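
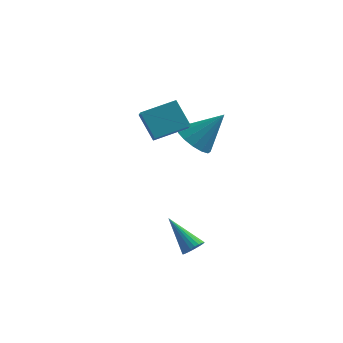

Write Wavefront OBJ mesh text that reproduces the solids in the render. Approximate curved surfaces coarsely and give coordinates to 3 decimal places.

v -0.938 2.186 1.109
v -0.123 1.68 0.592
v 0.418 2.754 2.691
v -0.115 2.208 0.395
v -0.327 2.731 0.389
v -0.703 3.108 0.576
v -1.142 3.237 0.906
v -1.526 3.086 1.29
v -1.753 2.693 1.626
v -1.762 2.164 1.823
v -1.549 1.641 1.828
v -1.173 1.264 1.641
v -0.734 1.135 1.311
v -0.35 1.287 0.927
v -3.149 0.476 3.491
v -2.905 -0.189 4.045
v -1.686 1.421 3.981
v -1.441 0.756 4.535
v -2.299 -0.216 2.285
v -2.054 -0.881 2.839
v -0.835 0.729 2.775
v -0.591 0.064 3.329
v 0.275 -3.191 -2.727
v 0.721 -3.018 -2.366
v -1.075 -2.369 -1.453
v 0.702 -2.832 -2.507
v 0.617 -2.7 -2.681
v 0.48 -2.644 -2.863
v 0.312 -2.67 -3.023
v 0.138 -2.776 -3.139
v -0.015 -2.945 -3.192
v -0.124 -3.152 -3.174
v -0.172 -3.364 -3.088
v -0.152 -3.55 -2.948
v -0.068 -3.682 -2.773
v 0.069 -3.738 -2.592
v 0.237 -3.711 -2.431
v 0.411 -3.606 -2.316
v 0.564 -3.437 -2.263
v 0.673 -3.23 -2.28
f 2 1 4
f 2 4 3
f 4 1 5
f 4 5 3
f 5 1 6
f 5 6 3
f 6 1 7
f 6 7 3
f 7 1 8
f 7 8 3
f 8 1 9
f 8 9 3
f 9 1 10
f 9 10 3
f 10 1 11
f 10 11 3
f 11 1 12
f 11 12 3
f 12 1 13
f 12 13 3
f 13 1 14
f 13 14 3
f 14 1 2
f 14 2 3
f 16 18 15
f 19 16 15
f 15 18 17
f 17 19 15
f 16 22 18
f 20 16 19
f 20 22 16
f 18 22 17
f 21 19 17
f 17 22 21
f 21 20 19
f 22 20 21
f 24 23 26
f 24 26 25
f 26 23 27
f 26 27 25
f 27 23 28
f 27 28 25
f 28 23 29
f 28 29 25
f 29 23 30
f 29 30 25
f 30 23 31
f 30 31 25
f 31 23 32
f 31 32 25
f 32 23 33
f 32 33 25
f 33 23 34
f 33 34 25
f 34 23 35
f 34 35 25
f 35 23 36
f 35 36 25
f 36 23 37
f 36 37 25
f 37 23 38
f 37 38 25
f 38 23 39
f 38 39 25
f 39 23 40
f 39 40 25
f 40 23 24
f 40 24 25



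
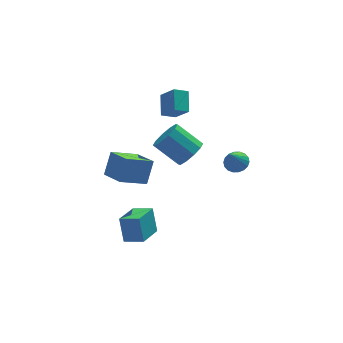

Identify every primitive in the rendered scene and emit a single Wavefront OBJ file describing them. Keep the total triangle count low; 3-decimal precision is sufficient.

v -1.974 3.973 -3.478
v -1.31 2.297 -2.946
v -3.758 3.551 -2.584
v -3.094 1.874 -2.052
v -1.386 4.686 -1.968
v -0.722 3.009 -1.436
v -3.17 4.263 -1.074
v -2.506 2.587 -0.542
v -0.165 3.336 2.626
v 0.464 2.396 3.743
v 0.096 4.606 3.546
v 0.726 3.666 4.664
v 0.774 3.454 2.196
v 1.404 2.514 3.314
v 1.036 4.724 3.117
v 1.665 3.784 4.234
v 3.448 -1.173 1.103
v 4.007 -1.743 1.049
v 2.852 -1.887 2.477
v 4.167 -1.494 1.248
v 4.184 -1.181 1.418
v 4.055 -0.867 1.525
v 3.806 -0.614 1.549
v 3.487 -0.471 1.484
v 3.159 -0.467 1.344
v 2.889 -0.603 1.156
v 2.73 -0.852 0.958
v 2.713 -1.164 0.788
v 2.842 -1.478 0.68
v 3.09 -1.732 0.657
v 3.41 -1.875 0.721
v 3.737 -1.879 0.861
v -4.185 -4.7 -1.882
v -4.303 -4.041 -0.319
v -3.063 -3.19 -2.433
v -3.181 -2.532 -0.871
v -3.139 -5.348 -1.529
v -3.257 -4.69 0.033
v -2.017 -3.839 -2.081
v -2.135 -3.18 -0.518
v 0.977 0.262 1.158
v 1.46 -0.221 2.007
v 0.106 0.714 3.311
v -0.377 1.198 2.462
v 1.767 0.369 1.902
v 0.412 1.305 3.206
v 1.772 0.919 1.513
v 0.417 1.854 2.816
v 1.473 1.218 0.988
v 0.119 2.153 2.291
v 0.985 1.152 0.528
v -0.369 2.087 1.832
v 0.494 0.746 0.309
v -0.86 1.681 1.613
v 0.188 0.155 0.414
v -1.167 1.091 1.718
v 0.183 -0.394 0.804
v -1.172 0.541 2.107
v 0.481 -0.693 1.329
v -0.873 0.242 2.632
v 0.969 -0.627 1.788
v -0.385 0.308 3.092
f 2 4 1
f 5 2 1
f 1 4 3
f 3 5 1
f 2 8 4
f 6 2 5
f 6 8 2
f 4 8 3
f 7 5 3
f 3 8 7
f 7 6 5
f 8 6 7
f 10 12 9
f 13 10 9
f 9 12 11
f 11 13 9
f 10 16 12
f 14 10 13
f 14 16 10
f 12 16 11
f 15 13 11
f 11 16 15
f 15 14 13
f 16 14 15
f 18 17 20
f 18 20 19
f 20 17 21
f 20 21 19
f 21 17 22
f 21 22 19
f 22 17 23
f 22 23 19
f 23 17 24
f 23 24 19
f 24 17 25
f 24 25 19
f 25 17 26
f 25 26 19
f 26 17 27
f 26 27 19
f 27 17 28
f 27 28 19
f 28 17 29
f 28 29 19
f 29 17 30
f 29 30 19
f 30 17 31
f 30 31 19
f 31 17 32
f 31 32 19
f 32 17 18
f 32 18 19
f 34 36 33
f 37 34 33
f 33 36 35
f 35 37 33
f 34 40 36
f 38 34 37
f 38 40 34
f 36 40 35
f 39 37 35
f 35 40 39
f 39 38 37
f 40 38 39
f 42 41 45
f 42 45 43
f 43 45 46
f 43 46 44
f 45 41 47
f 45 47 46
f 46 47 48
f 46 48 44
f 47 41 49
f 47 49 48
f 48 49 50
f 48 50 44
f 49 41 51
f 49 51 50
f 50 51 52
f 50 52 44
f 51 41 53
f 51 53 52
f 52 53 54
f 52 54 44
f 53 41 55
f 53 55 54
f 54 55 56
f 54 56 44
f 55 41 57
f 55 57 56
f 56 57 58
f 56 58 44
f 57 41 59
f 57 59 58
f 58 59 60
f 58 60 44
f 59 41 61
f 59 61 60
f 60 61 62
f 60 62 44
f 61 41 42
f 61 42 62
f 62 42 43
f 62 43 44



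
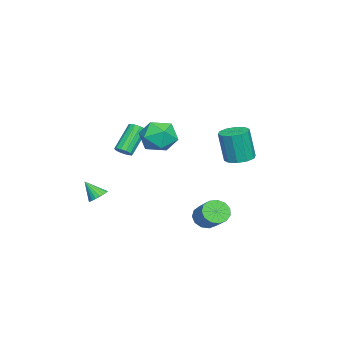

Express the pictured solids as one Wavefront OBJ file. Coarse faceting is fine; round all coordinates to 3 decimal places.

v -0.441 3.534 1.534
v 0.147 4.042 1.602
v 0.208 3.735 3.374
v -0.379 3.226 3.306
v -0.266 4.284 1.658
v -0.205 3.976 3.43
v -0.746 4.239 1.667
v -0.685 3.932 3.439
v -1.109 3.925 1.625
v -1.048 3.618 3.397
v -1.217 3.461 1.548
v -1.156 3.154 3.321
v -1.028 3.025 1.466
v -0.967 2.718 3.238
v -0.615 2.784 1.41
v -0.554 2.476 3.182
v -0.135 2.828 1.401
v -0.074 2.521 3.173
v 0.228 3.142 1.443
v 0.289 2.835 3.215
v 0.336 3.606 1.519
v 0.397 3.299 3.292
v -1.317 0.185 2.1
v -0.499 -0.453 1.753
v -2.201 -1.247 2.647
v -1.383 -1.885 2.3
v -1.237 -1.228 3.162
v -0.691 -0.343 2.824
v -2.009 -1.357 1.576
v -1.463 -0.472 1.238
v -0.927 -1.406 1.43
v -0.449 -1.326 2.41
v -2.251 -0.374 1.99
v -1.773 -0.294 2.97
v -2.645 -3.089 0.395
v -2.256 -3.104 0.725
v -3.387 -2.685 2.075
v -3.775 -2.671 1.745
v -2.27 -2.834 0.629
v -3.401 -2.415 1.979
v -2.404 -2.644 0.459
v -3.535 -2.226 1.809
v -2.613 -2.596 0.268
v -3.744 -2.178 1.618
v -2.833 -2.705 0.118
v -3.964 -2.286 1.468
v -2.993 -2.936 0.056
v -4.124 -2.517 1.405
v -3.042 -3.215 0.101
v -4.173 -2.796 1.451
v -2.965 -3.455 0.24
v -4.096 -3.036 1.59
v -2.786 -3.578 0.428
v -3.917 -3.159 1.778
v -2.563 -3.547 0.606
v -3.694 -3.128 1.955
v -2.365 -3.37 0.716
v -3.496 -2.951 2.066
v 0.833 -3.286 -1.357
v 1.295 -3.042 -1.129
v 0.767 -4.014 -0.443
v 1.105 -2.904 -1.033
v 0.861 -2.842 -1
v 0.612 -2.867 -1.039
v 0.406 -2.976 -1.14
v 0.285 -3.146 -1.284
v 0.272 -3.344 -1.443
v 0.371 -3.53 -1.584
v 0.561 -3.668 -1.681
v 0.804 -3.73 -1.713
v 1.054 -3.704 -1.674
v 1.259 -3.595 -1.573
v 1.381 -3.426 -1.429
v 1.393 -3.228 -1.27
v 0.502 2.126 -2.223
v 1.051 1.689 -2.457
v 2.007 2.437 -1.611
v 1.458 2.874 -1.377
v 1.035 2.01 -2.723
v 1.991 2.758 -1.877
v 0.85 2.367 -2.83
v 1.806 3.116 -1.984
v 0.554 2.649 -2.744
v 1.51 3.397 -1.898
v 0.241 2.764 -2.493
v 1.198 3.512 -1.647
v 0.012 2.676 -2.156
v 0.968 3.425 -1.31
v -0.062 2.414 -1.841
v 0.894 3.162 -0.994
v 0.043 2.06 -1.646
v 0.999 2.809 -0.8
v 0.294 1.727 -1.635
v 1.25 2.476 -0.789
v 0.611 1.521 -1.811
v 1.567 2.269 -0.965
v 0.893 1.507 -2.117
v 1.849 2.255 -1.271
f 2 1 5
f 2 5 3
f 3 5 6
f 3 6 4
f 5 1 7
f 5 7 6
f 6 7 8
f 6 8 4
f 7 1 9
f 7 9 8
f 8 9 10
f 8 10 4
f 9 1 11
f 9 11 10
f 10 11 12
f 10 12 4
f 11 1 13
f 11 13 12
f 12 13 14
f 12 14 4
f 13 1 15
f 13 15 14
f 14 15 16
f 14 16 4
f 15 1 17
f 15 17 16
f 16 17 18
f 16 18 4
f 17 1 19
f 17 19 18
f 18 19 20
f 18 20 4
f 19 1 21
f 19 21 20
f 20 21 22
f 20 22 4
f 21 1 2
f 21 2 22
f 22 2 3
f 22 3 4
f 23 34 28
f 23 28 24
f 23 24 30
f 23 30 33
f 23 33 34
f 24 28 32
f 28 34 27
f 34 33 25
f 33 30 29
f 30 24 31
f 26 32 27
f 26 27 25
f 26 25 29
f 26 29 31
f 26 31 32
f 27 32 28
f 25 27 34
f 29 25 33
f 31 29 30
f 32 31 24
f 36 35 39
f 36 39 37
f 37 39 40
f 37 40 38
f 39 35 41
f 39 41 40
f 40 41 42
f 40 42 38
f 41 35 43
f 41 43 42
f 42 43 44
f 42 44 38
f 43 35 45
f 43 45 44
f 44 45 46
f 44 46 38
f 45 35 47
f 45 47 46
f 46 47 48
f 46 48 38
f 47 35 49
f 47 49 48
f 48 49 50
f 48 50 38
f 49 35 51
f 49 51 50
f 50 51 52
f 50 52 38
f 51 35 53
f 51 53 52
f 52 53 54
f 52 54 38
f 53 35 55
f 53 55 54
f 54 55 56
f 54 56 38
f 55 35 57
f 55 57 56
f 56 57 58
f 56 58 38
f 57 35 36
f 57 36 58
f 58 36 37
f 58 37 38
f 60 59 62
f 60 62 61
f 62 59 63
f 62 63 61
f 63 59 64
f 63 64 61
f 64 59 65
f 64 65 61
f 65 59 66
f 65 66 61
f 66 59 67
f 66 67 61
f 67 59 68
f 67 68 61
f 68 59 69
f 68 69 61
f 69 59 70
f 69 70 61
f 70 59 71
f 70 71 61
f 71 59 72
f 71 72 61
f 72 59 73
f 72 73 61
f 73 59 74
f 73 74 61
f 74 59 60
f 74 60 61
f 76 75 79
f 76 79 77
f 77 79 80
f 77 80 78
f 79 75 81
f 79 81 80
f 80 81 82
f 80 82 78
f 81 75 83
f 81 83 82
f 82 83 84
f 82 84 78
f 83 75 85
f 83 85 84
f 84 85 86
f 84 86 78
f 85 75 87
f 85 87 86
f 86 87 88
f 86 88 78
f 87 75 89
f 87 89 88
f 88 89 90
f 88 90 78
f 89 75 91
f 89 91 90
f 90 91 92
f 90 92 78
f 91 75 93
f 91 93 92
f 92 93 94
f 92 94 78
f 93 75 95
f 93 95 94
f 94 95 96
f 94 96 78
f 95 75 97
f 95 97 96
f 96 97 98
f 96 98 78
f 97 75 76
f 97 76 98
f 98 76 77
f 98 77 78



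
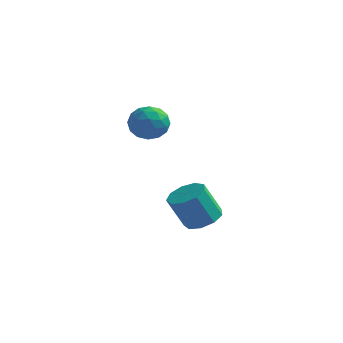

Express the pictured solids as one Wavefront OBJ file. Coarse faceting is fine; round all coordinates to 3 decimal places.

v -0.591 -0.519 -3.553
v 0.104 0.184 -3.095
v -0.674 -0.237 -1.268
v -1.369 -0.941 -1.727
v -0.526 0.535 -3.283
v -1.304 0.113 -1.456
v -1.187 0.392 -3.597
v -1.965 -0.029 -1.77
v -1.569 -0.177 -3.891
v -2.347 -0.598 -2.064
v -1.493 -0.906 -4.027
v -2.272 -1.327 -2.2
v -0.995 -1.454 -3.941
v -1.774 -1.876 -2.114
v -0.308 -1.565 -3.674
v -1.086 -1.986 -1.847
v 0.247 -1.187 -3.351
v -0.531 -1.608 -1.524
v 0.41 -0.496 -3.122
v -0.368 -0.917 -1.295
v -3.417 -0.743 3.648
v -2.851 -0.767 2.689
v -3.249 -2.533 3.791
v -2.683 -2.557 2.832
v -2.226 -2.094 3.737
v -2.33 -0.988 3.649
v -3.77 -2.312 2.831
v -3.874 -1.206 2.743
v -3.069 -1.736 2.184
v -2.115 -1.602 2.744
v -3.985 -1.698 3.736
v -3.031 -1.564 4.296
v -3.149 -0.598 3.156
v -2.951 -2.702 3.324
v -2.683 -2.43 3.857
v -2.35 -2.444 3.293
v -2.843 -0.728 3.72
v -2.51 -0.742 3.156
v -2.143 -1.522 3.773
v -3.59 -2.558 3.324
v -3.257 -2.572 2.76
v -3.75 -0.856 3.187
v -3.417 -0.87 2.623
v -3.957 -1.778 2.707
v -2.944 -1.182 2.295
v -2.845 -2.234 2.379
v -3.484 -2.09 2.379
v -3.545 -1.44 2.327
v -2.383 -1.103 2.624
v -2.284 -2.155 2.709
v -2.016 -1.883 3.241
v -2.077 -1.233 3.189
v -2.511 -1.673 2.327
v -3.816 -1.145 3.771
v -3.717 -2.197 3.856
v -4.023 -2.067 3.291
v -4.084 -1.417 3.239
v -3.255 -1.066 4.101
v -3.156 -2.118 4.185
v -2.555 -1.86 4.153
v -2.616 -1.21 4.101
v -3.589 -1.627 4.153
f 2 1 5
f 2 5 3
f 3 5 6
f 3 6 4
f 5 1 7
f 5 7 6
f 6 7 8
f 6 8 4
f 7 1 9
f 7 9 8
f 8 9 10
f 8 10 4
f 9 1 11
f 9 11 10
f 10 11 12
f 10 12 4
f 11 1 13
f 11 13 12
f 12 13 14
f 12 14 4
f 13 1 15
f 13 15 14
f 14 15 16
f 14 16 4
f 15 1 17
f 15 17 16
f 16 17 18
f 16 18 4
f 17 1 19
f 17 19 18
f 18 19 20
f 18 20 4
f 19 1 2
f 19 2 20
f 20 2 3
f 20 3 4
f 21 58 37
f 58 32 61
f 37 61 26
f 58 61 37
f 21 37 33
f 37 26 38
f 33 38 22
f 37 38 33
f 21 33 42
f 33 22 43
f 42 43 28
f 33 43 42
f 21 42 54
f 42 28 57
f 54 57 31
f 42 57 54
f 21 54 58
f 54 31 62
f 58 62 32
f 54 62 58
f 22 38 49
f 38 26 52
f 49 52 30
f 38 52 49
f 26 61 39
f 61 32 60
f 39 60 25
f 61 60 39
f 32 62 59
f 62 31 55
f 59 55 23
f 62 55 59
f 31 57 56
f 57 28 44
f 56 44 27
f 57 44 56
f 28 43 48
f 43 22 45
f 48 45 29
f 43 45 48
f 24 50 36
f 50 30 51
f 36 51 25
f 50 51 36
f 24 36 34
f 36 25 35
f 34 35 23
f 36 35 34
f 24 34 41
f 34 23 40
f 41 40 27
f 34 40 41
f 24 41 46
f 41 27 47
f 46 47 29
f 41 47 46
f 24 46 50
f 46 29 53
f 50 53 30
f 46 53 50
f 25 51 39
f 51 30 52
f 39 52 26
f 51 52 39
f 23 35 59
f 35 25 60
f 59 60 32
f 35 60 59
f 27 40 56
f 40 23 55
f 56 55 31
f 40 55 56
f 29 47 48
f 47 27 44
f 48 44 28
f 47 44 48
f 30 53 49
f 53 29 45
f 49 45 22
f 53 45 49



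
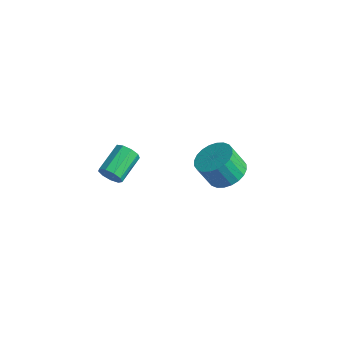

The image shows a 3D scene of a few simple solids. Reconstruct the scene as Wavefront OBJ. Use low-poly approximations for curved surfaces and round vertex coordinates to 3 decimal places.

v 1.742 4.062 -4.528
v 2.702 3.809 -4.255
v 2.219 3.326 -2.999
v 1.258 3.578 -3.272
v 2.679 4.187 -4.119
v 2.195 3.703 -2.863
v 2.513 4.545 -4.045
v 2.029 4.061 -2.789
v 2.229 4.83 -4.044
v 1.745 4.346 -2.789
v 1.871 4.998 -4.117
v 1.388 4.514 -2.862
v 1.494 5.023 -4.253
v 1.01 4.539 -2.997
v 1.154 4.902 -4.43
v 0.67 4.418 -3.175
v 0.904 4.653 -4.623
v 0.42 4.169 -3.367
v 0.781 4.314 -4.801
v 0.298 3.831 -3.545
v 0.805 3.937 -4.937
v 0.321 3.453 -3.681
v 0.971 3.579 -5.011
v 0.487 3.095 -3.755
v 1.255 3.294 -5.011
v 0.771 2.81 -3.756
v 1.612 3.126 -4.938
v 1.129 2.642 -3.683
v 1.99 3.101 -4.803
v 1.506 2.617 -3.547
v 2.33 3.222 -4.625
v 1.846 2.738 -3.37
v 2.58 3.471 -4.433
v 2.096 2.987 -3.177
v 0.651 -2.419 -0.742
v 0.902 -2.166 -1.262
v 0.559 -0.748 -0.738
v 0.309 -1.001 -0.218
v 0.483 -2.245 -1.323
v 0.14 -0.827 -0.8
v 0.142 -2.405 -1.113
v -0.201 -0.987 -0.589
v 0.04 -2.572 -0.729
v -0.303 -1.154 -0.205
v 0.224 -2.667 -0.351
v -0.119 -1.249 0.173
v 0.608 -2.646 -0.156
v 0.265 -1.228 0.368
v 1.012 -2.519 -0.235
v 0.669 -1.101 0.289
v 1.247 -2.345 -0.552
v 0.905 -0.927 -0.028
v 1.204 -2.206 -0.957
v 0.861 -0.788 -0.433
f 2 1 5
f 2 5 3
f 3 5 6
f 3 6 4
f 5 1 7
f 5 7 6
f 6 7 8
f 6 8 4
f 7 1 9
f 7 9 8
f 8 9 10
f 8 10 4
f 9 1 11
f 9 11 10
f 10 11 12
f 10 12 4
f 11 1 13
f 11 13 12
f 12 13 14
f 12 14 4
f 13 1 15
f 13 15 14
f 14 15 16
f 14 16 4
f 15 1 17
f 15 17 16
f 16 17 18
f 16 18 4
f 17 1 19
f 17 19 18
f 18 19 20
f 18 20 4
f 19 1 21
f 19 21 20
f 20 21 22
f 20 22 4
f 21 1 23
f 21 23 22
f 22 23 24
f 22 24 4
f 23 1 25
f 23 25 24
f 24 25 26
f 24 26 4
f 25 1 27
f 25 27 26
f 26 27 28
f 26 28 4
f 27 1 29
f 27 29 28
f 28 29 30
f 28 30 4
f 29 1 31
f 29 31 30
f 30 31 32
f 30 32 4
f 31 1 33
f 31 33 32
f 32 33 34
f 32 34 4
f 33 1 2
f 33 2 34
f 34 2 3
f 34 3 4
f 36 35 39
f 36 39 37
f 37 39 40
f 37 40 38
f 39 35 41
f 39 41 40
f 40 41 42
f 40 42 38
f 41 35 43
f 41 43 42
f 42 43 44
f 42 44 38
f 43 35 45
f 43 45 44
f 44 45 46
f 44 46 38
f 45 35 47
f 45 47 46
f 46 47 48
f 46 48 38
f 47 35 49
f 47 49 48
f 48 49 50
f 48 50 38
f 49 35 51
f 49 51 50
f 50 51 52
f 50 52 38
f 51 35 53
f 51 53 52
f 52 53 54
f 52 54 38
f 53 35 36
f 53 36 54
f 54 36 37
f 54 37 38



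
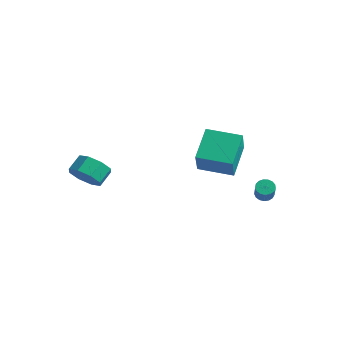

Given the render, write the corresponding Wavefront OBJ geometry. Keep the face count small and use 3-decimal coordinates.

v 1.199 0.475 0.61
v 0.38 1.844 1.929
v 0.288 1.366 -0.879
v -0.531 2.734 0.44
v 2.751 1.646 0.36
v 1.932 3.014 1.679
v 1.84 2.536 -1.129
v 1.021 3.905 0.19
v 3.608 3.068 -1.892
v 4.011 3.024 -2.218
v 4.714 2.448 -1.275
v 4.312 2.492 -0.948
v 4.046 3.245 -2.109
v 4.749 2.669 -1.166
v 3.981 3.426 -1.951
v 4.684 2.85 -1.008
v 3.831 3.524 -1.779
v 4.534 2.948 -0.835
v 3.629 3.518 -1.632
v 4.333 2.942 -0.689
v 3.423 3.409 -1.545
v 4.127 2.833 -0.602
v 3.26 3.222 -1.538
v 3.963 2.646 -0.595
v 3.176 2.999 -1.611
v 3.879 2.423 -0.668
v 3.191 2.792 -1.749
v 3.894 2.216 -0.806
v 3.302 2.649 -1.919
v 4.005 2.073 -0.976
v 3.483 2.601 -2.083
v 4.186 2.025 -1.14
v 3.693 2.661 -2.203
v 4.396 2.085 -1.26
v 3.883 2.813 -2.252
v 4.587 2.237 -1.309
v -2.654 -3.697 -1.05
v -2.125 -3.098 -1.652
v -2.317 -2.265 -0.992
v -2.846 -2.863 -0.39
v -2.867 -3.121 -1.839
v -3.059 -2.288 -1.18
v -3.484 -3.481 -1.564
v -3.676 -2.647 -0.905
v -3.615 -3.967 -0.988
v -3.807 -3.134 -0.328
v -3.183 -4.295 -0.448
v -3.375 -3.462 0.212
v -2.441 -4.272 -0.26
v -2.633 -3.439 0.399
v -1.824 -3.913 -0.535
v -2.016 -3.079 0.124
v -1.693 -3.426 -1.112
v -1.885 -2.593 -0.452
f 2 4 1
f 5 2 1
f 1 4 3
f 3 5 1
f 2 8 4
f 6 2 5
f 6 8 2
f 4 8 3
f 7 5 3
f 3 8 7
f 7 6 5
f 8 6 7
f 10 9 13
f 10 13 11
f 11 13 14
f 11 14 12
f 13 9 15
f 13 15 14
f 14 15 16
f 14 16 12
f 15 9 17
f 15 17 16
f 16 17 18
f 16 18 12
f 17 9 19
f 17 19 18
f 18 19 20
f 18 20 12
f 19 9 21
f 19 21 20
f 20 21 22
f 20 22 12
f 21 9 23
f 21 23 22
f 22 23 24
f 22 24 12
f 23 9 25
f 23 25 24
f 24 25 26
f 24 26 12
f 25 9 27
f 25 27 26
f 26 27 28
f 26 28 12
f 27 9 29
f 27 29 28
f 28 29 30
f 28 30 12
f 29 9 31
f 29 31 30
f 30 31 32
f 30 32 12
f 31 9 33
f 31 33 32
f 32 33 34
f 32 34 12
f 33 9 35
f 33 35 34
f 34 35 36
f 34 36 12
f 35 9 10
f 35 10 36
f 36 10 11
f 36 11 12
f 38 37 41
f 38 41 39
f 39 41 42
f 39 42 40
f 41 37 43
f 41 43 42
f 42 43 44
f 42 44 40
f 43 37 45
f 43 45 44
f 44 45 46
f 44 46 40
f 45 37 47
f 45 47 46
f 46 47 48
f 46 48 40
f 47 37 49
f 47 49 48
f 48 49 50
f 48 50 40
f 49 37 51
f 49 51 50
f 50 51 52
f 50 52 40
f 51 37 53
f 51 53 52
f 52 53 54
f 52 54 40
f 53 37 38
f 53 38 54
f 54 38 39
f 54 39 40



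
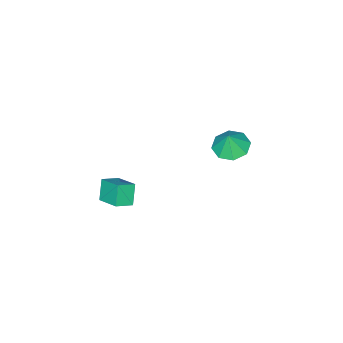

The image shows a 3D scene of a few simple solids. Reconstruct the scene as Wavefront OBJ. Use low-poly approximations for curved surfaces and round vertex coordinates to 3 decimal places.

v 2.742 0.074 -3.562
v 2.94 1.269 -3.012
v 1.966 0.356 -3.895
v 2.164 1.551 -3.345
v 3.256 0.409 -4.475
v 3.454 1.604 -3.925
v 2.48 0.691 -4.808
v 2.678 1.886 -4.258
v -3.154 2.522 -3.858
v -2.522 1.887 -4.015
v -2.826 2.598 -2.842
v -2.289 2.532 -4.139
v -2.563 3.171 -4.098
v -3.184 3.43 -3.916
v -3.787 3.157 -3.7
v -4.02 2.512 -3.577
v -3.746 1.873 -3.618
v -3.125 1.614 -3.799
f 2 4 1
f 5 2 1
f 1 4 3
f 3 5 1
f 2 8 4
f 6 2 5
f 6 8 2
f 4 8 3
f 7 5 3
f 3 8 7
f 7 6 5
f 8 6 7
f 10 9 12
f 10 12 11
f 12 9 13
f 12 13 11
f 13 9 14
f 13 14 11
f 14 9 15
f 14 15 11
f 15 9 16
f 15 16 11
f 16 9 17
f 16 17 11
f 17 9 18
f 17 18 11
f 18 9 10
f 18 10 11



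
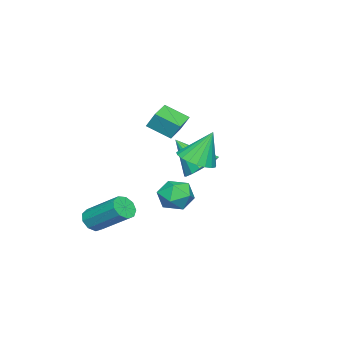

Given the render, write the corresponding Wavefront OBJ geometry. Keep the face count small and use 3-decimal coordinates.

v -4.191 -1.765 2.027
v -4.128 -1.262 2.877
v -4.412 -0.577 1.34
v -4.35 -0.074 2.191
v -2.89 -1.626 1.849
v -2.828 -1.123 2.7
v -3.112 -0.438 1.163
v -3.049 0.065 2.013
v -1.618 1.191 -0.909
v -0.876 1.609 -1.368
v -1.444 -0.089 -1.792
v -0.702 0.329 -2.251
v -0.612 0.066 -1.324
v -0.72 0.858 -0.778
v -1.6 0.662 -2.382
v -1.708 1.454 -1.836
v -0.865 1.282 -2.278
v -0.254 0.913 -1.624
v -2.066 0.607 -1.536
v -1.455 0.238 -0.882
v 2.212 3.382 2.247
v 3.131 3.455 2.429
v 1.848 3.998 3.833
v 3.051 3.805 2.275
v 2.825 4.082 2.115
v 2.493 4.237 1.979
v 2.113 4.245 1.889
v 1.75 4.103 1.86
v 1.467 3.837 1.899
v 1.312 3.492 1.998
v 1.313 3.127 2.14
v 1.47 2.807 2.3
v 1.754 2.586 2.451
v 2.118 2.503 2.567
v 2.498 2.571 2.628
v 2.829 2.78 2.622
v 3.053 3.093 2.552
v -0.453 2.388 0.732
v 0.099 3.029 1.186
v -0.287 1.172 2.248
v -0.366 3.138 1.324
v -0.854 3.046 1.304
v -1.234 2.778 1.131
v -1.406 2.405 0.851
v -1.322 2.028 0.539
v -1.005 1.747 0.279
v -0.541 1.637 0.14
v -0.053 1.729 0.16
v 0.328 1.997 0.333
v 0.499 2.37 0.613
v 0.415 2.748 0.925
v 1.974 -1.812 -2.443
v 2.606 -1.737 -2.683
v 2.858 -0.012 -1.476
v 2.226 -0.088 -1.237
v 2.306 -1.505 -2.952
v 2.557 0.22 -1.745
v 1.85 -1.417 -2.982
v 2.101 0.308 -1.776
v 1.452 -1.514 -2.761
v 1.704 0.211 -1.554
v 1.299 -1.751 -2.391
v 1.55 -0.026 -1.184
v 1.462 -2.016 -2.045
v 1.713 -0.291 -0.839
v 1.864 -2.186 -1.886
v 2.116 -0.461 -0.679
v 2.318 -2.181 -1.987
v 2.57 -0.457 -0.781
v 2.611 -2.004 -2.302
v 2.863 -0.279 -1.095
f 2 4 1
f 5 2 1
f 1 4 3
f 3 5 1
f 2 8 4
f 6 2 5
f 6 8 2
f 4 8 3
f 7 5 3
f 3 8 7
f 7 6 5
f 8 6 7
f 9 20 14
f 9 14 10
f 9 10 16
f 9 16 19
f 9 19 20
f 10 14 18
f 14 20 13
f 20 19 11
f 19 16 15
f 16 10 17
f 12 18 13
f 12 13 11
f 12 11 15
f 12 15 17
f 12 17 18
f 13 18 14
f 11 13 20
f 15 11 19
f 17 15 16
f 18 17 10
f 22 21 24
f 22 24 23
f 24 21 25
f 24 25 23
f 25 21 26
f 25 26 23
f 26 21 27
f 26 27 23
f 27 21 28
f 27 28 23
f 28 21 29
f 28 29 23
f 29 21 30
f 29 30 23
f 30 21 31
f 30 31 23
f 31 21 32
f 31 32 23
f 32 21 33
f 32 33 23
f 33 21 34
f 33 34 23
f 34 21 35
f 34 35 23
f 35 21 36
f 35 36 23
f 36 21 37
f 36 37 23
f 37 21 22
f 37 22 23
f 39 38 41
f 39 41 40
f 41 38 42
f 41 42 40
f 42 38 43
f 42 43 40
f 43 38 44
f 43 44 40
f 44 38 45
f 44 45 40
f 45 38 46
f 45 46 40
f 46 38 47
f 46 47 40
f 47 38 48
f 47 48 40
f 48 38 49
f 48 49 40
f 49 38 50
f 49 50 40
f 50 38 51
f 50 51 40
f 51 38 39
f 51 39 40
f 53 52 56
f 53 56 54
f 54 56 57
f 54 57 55
f 56 52 58
f 56 58 57
f 57 58 59
f 57 59 55
f 58 52 60
f 58 60 59
f 59 60 61
f 59 61 55
f 60 52 62
f 60 62 61
f 61 62 63
f 61 63 55
f 62 52 64
f 62 64 63
f 63 64 65
f 63 65 55
f 64 52 66
f 64 66 65
f 65 66 67
f 65 67 55
f 66 52 68
f 66 68 67
f 67 68 69
f 67 69 55
f 68 52 70
f 68 70 69
f 69 70 71
f 69 71 55
f 70 52 53
f 70 53 71
f 71 53 54
f 71 54 55



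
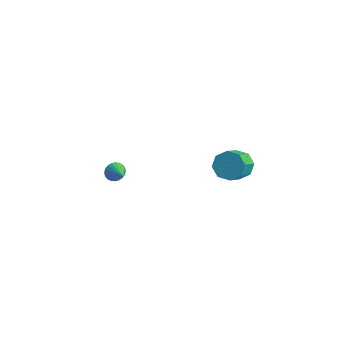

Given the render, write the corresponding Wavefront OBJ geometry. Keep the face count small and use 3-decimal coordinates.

v 1.897 -0.17 -0.098
v 2.555 0.105 0.101
v 2.721 -0.976 1.038
v 2.063 -1.25 0.838
v 2.13 0.311 0.414
v 2.296 -0.77 1.351
v 1.569 0.235 0.427
v 1.735 -0.846 1.364
v 1.2 -0.077 0.132
v 1.366 -1.158 1.069
v 1.239 -0.444 -0.298
v 1.405 -1.525 0.639
v 1.664 -0.65 -0.611
v 1.83 -1.731 0.326
v 2.225 -0.574 -0.624
v 2.391 -1.655 0.313
v 2.594 -0.262 -0.329
v 2.76 -1.343 0.608
v -4.318 -0.645 -3.626
v -4.18 -0.874 -4.073
v -3.502 -1.155 -3.114
v -4.069 -0.704 -4.08
v -3.997 -0.525 -4.017
v -3.973 -0.364 -3.896
v -4.002 -0.246 -3.733
v -4.079 -0.189 -3.554
v -4.192 -0.202 -3.386
v -4.324 -0.282 -3.255
v -4.456 -0.417 -3.18
v -4.566 -0.587 -3.173
v -4.639 -0.766 -3.236
v -4.663 -0.927 -3.357
v -4.634 -1.044 -3.52
v -4.557 -1.101 -3.699
v -4.444 -1.089 -3.867
v -4.311 -1.009 -3.998
f 2 1 5
f 2 5 3
f 3 5 6
f 3 6 4
f 5 1 7
f 5 7 6
f 6 7 8
f 6 8 4
f 7 1 9
f 7 9 8
f 8 9 10
f 8 10 4
f 9 1 11
f 9 11 10
f 10 11 12
f 10 12 4
f 11 1 13
f 11 13 12
f 12 13 14
f 12 14 4
f 13 1 15
f 13 15 14
f 14 15 16
f 14 16 4
f 15 1 17
f 15 17 16
f 16 17 18
f 16 18 4
f 17 1 2
f 17 2 18
f 18 2 3
f 18 3 4
f 20 19 22
f 20 22 21
f 22 19 23
f 22 23 21
f 23 19 24
f 23 24 21
f 24 19 25
f 24 25 21
f 25 19 26
f 25 26 21
f 26 19 27
f 26 27 21
f 27 19 28
f 27 28 21
f 28 19 29
f 28 29 21
f 29 19 30
f 29 30 21
f 30 19 31
f 30 31 21
f 31 19 32
f 31 32 21
f 32 19 33
f 32 33 21
f 33 19 34
f 33 34 21
f 34 19 35
f 34 35 21
f 35 19 36
f 35 36 21
f 36 19 20
f 36 20 21



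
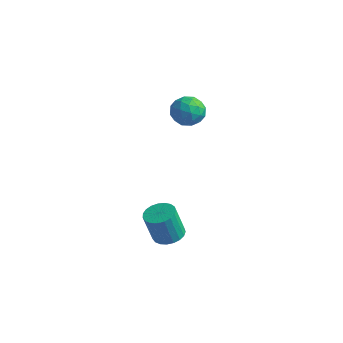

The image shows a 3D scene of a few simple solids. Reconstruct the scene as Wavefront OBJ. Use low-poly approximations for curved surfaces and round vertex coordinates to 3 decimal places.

v -3.292 3.607 3.284
v -2.94 3.133 2.919
v -3.82 2.787 3.841
v -3.468 2.313 3.476
v -3.137 2.709 3.94
v -2.811 3.215 3.596
v -3.949 2.705 3.164
v -3.623 3.211 2.82
v -3.346 2.575 2.845
v -2.845 2.578 3.324
v -3.915 3.342 3.436
v -3.414 3.345 3.915
v -3.07 3.442 3.053
v -3.69 2.478 3.707
v -3.496 2.711 3.98
v -3.289 2.432 3.765
v -2.994 3.49 3.451
v -2.787 3.212 3.236
v -2.903 2.962 3.836
v -3.973 2.708 3.524
v -3.766 2.43 3.309
v -3.471 3.488 2.995
v -3.264 3.209 2.78
v -3.857 2.958 2.924
v -3.102 2.835 2.795
v -3.412 2.354 3.122
v -3.695 2.584 2.938
v -3.503 2.882 2.736
v -2.807 2.837 3.077
v -3.117 2.355 3.404
v -2.923 2.587 3.676
v -2.731 2.885 3.474
v -3.046 2.509 3.033
v -3.643 3.565 3.356
v -3.953 3.083 3.683
v -4.029 3.035 3.286
v -3.837 3.333 3.084
v -3.348 3.566 3.638
v -3.658 3.085 3.965
v -3.257 3.038 4.024
v -3.065 3.336 3.822
v -3.714 3.411 3.727
v -0.612 -1.367 0.753
v -0.128 -1.687 0.761
v -0.324 -1.953 1.935
v -0.808 -1.633 1.927
v -0.046 -1.47 0.824
v -0.242 -1.736 1.998
v -0.061 -1.234 0.875
v -0.257 -1.501 2.049
v -0.171 -1.022 0.905
v -0.367 -1.288 2.079
v -0.358 -0.869 0.908
v -0.554 -1.135 2.082
v -0.588 -0.803 0.885
v -0.784 -1.069 2.059
v -0.823 -0.834 0.838
v -1.019 -1.1 2.013
v -1.021 -0.957 0.777
v -1.217 -1.223 1.952
v -1.149 -1.151 0.712
v -1.345 -1.417 1.887
v -1.183 -1.382 0.654
v -1.379 -1.648 1.828
v -1.119 -1.611 0.613
v -1.315 -1.877 1.787
v -0.967 -1.798 0.596
v -1.163 -2.064 1.77
v -0.754 -1.91 0.606
v -0.95 -2.176 1.78
v -0.516 -1.928 0.642
v -0.712 -2.194 1.816
v -0.295 -1.849 0.696
v -0.491 -2.115 1.871
f 1 38 17
f 38 12 41
f 17 41 6
f 38 41 17
f 1 17 13
f 17 6 18
f 13 18 2
f 17 18 13
f 1 13 22
f 13 2 23
f 22 23 8
f 13 23 22
f 1 22 34
f 22 8 37
f 34 37 11
f 22 37 34
f 1 34 38
f 34 11 42
f 38 42 12
f 34 42 38
f 2 18 29
f 18 6 32
f 29 32 10
f 18 32 29
f 6 41 19
f 41 12 40
f 19 40 5
f 41 40 19
f 12 42 39
f 42 11 35
f 39 35 3
f 42 35 39
f 11 37 36
f 37 8 24
f 36 24 7
f 37 24 36
f 8 23 28
f 23 2 25
f 28 25 9
f 23 25 28
f 4 30 16
f 30 10 31
f 16 31 5
f 30 31 16
f 4 16 14
f 16 5 15
f 14 15 3
f 16 15 14
f 4 14 21
f 14 3 20
f 21 20 7
f 14 20 21
f 4 21 26
f 21 7 27
f 26 27 9
f 21 27 26
f 4 26 30
f 26 9 33
f 30 33 10
f 26 33 30
f 5 31 19
f 31 10 32
f 19 32 6
f 31 32 19
f 3 15 39
f 15 5 40
f 39 40 12
f 15 40 39
f 7 20 36
f 20 3 35
f 36 35 11
f 20 35 36
f 9 27 28
f 27 7 24
f 28 24 8
f 27 24 28
f 10 33 29
f 33 9 25
f 29 25 2
f 33 25 29
f 44 43 47
f 44 47 45
f 45 47 48
f 45 48 46
f 47 43 49
f 47 49 48
f 48 49 50
f 48 50 46
f 49 43 51
f 49 51 50
f 50 51 52
f 50 52 46
f 51 43 53
f 51 53 52
f 52 53 54
f 52 54 46
f 53 43 55
f 53 55 54
f 54 55 56
f 54 56 46
f 55 43 57
f 55 57 56
f 56 57 58
f 56 58 46
f 57 43 59
f 57 59 58
f 58 59 60
f 58 60 46
f 59 43 61
f 59 61 60
f 60 61 62
f 60 62 46
f 61 43 63
f 61 63 62
f 62 63 64
f 62 64 46
f 63 43 65
f 63 65 64
f 64 65 66
f 64 66 46
f 65 43 67
f 65 67 66
f 66 67 68
f 66 68 46
f 67 43 69
f 67 69 68
f 68 69 70
f 68 70 46
f 69 43 71
f 69 71 70
f 70 71 72
f 70 72 46
f 71 43 73
f 71 73 72
f 72 73 74
f 72 74 46
f 73 43 44
f 73 44 74
f 74 44 45
f 74 45 46



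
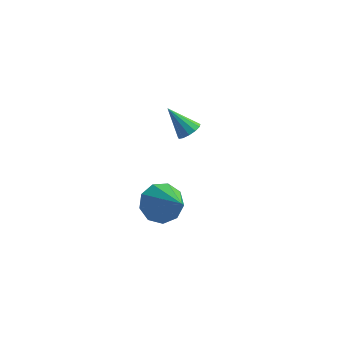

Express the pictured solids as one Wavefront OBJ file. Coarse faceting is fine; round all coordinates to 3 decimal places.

v 2.43 -2.571 -1.391
v 2.995 -1.748 -1.186
v 3.67 -3.749 -0.089
v 2.47 -1.796 -0.729
v 1.926 -2.208 -0.582
v 1.617 -2.789 -0.814
v 1.689 -3.269 -1.316
v 2.107 -3.422 -1.853
v 2.676 -3.177 -2.174
v 3.13 -2.649 -2.129
v 3.256 -2.084 -1.738
v 2.02 2.804 -1.043
v 2.402 2.485 -0.673
v 0.98 2.956 0.163
v 2.491 2.821 -0.639
v 2.43 3.152 -0.733
v 2.239 3.372 -0.926
v 1.979 3.412 -1.155
v 1.732 3.259 -1.349
v 1.577 2.962 -1.446
v 1.562 2.614 -1.415
v 1.693 2.327 -1.265
v 1.928 2.191 -1.045
v 2.192 2.25 -0.824
f 2 1 4
f 2 4 3
f 4 1 5
f 4 5 3
f 5 1 6
f 5 6 3
f 6 1 7
f 6 7 3
f 7 1 8
f 7 8 3
f 8 1 9
f 8 9 3
f 9 1 10
f 9 10 3
f 10 1 11
f 10 11 3
f 11 1 2
f 11 2 3
f 13 12 15
f 13 15 14
f 15 12 16
f 15 16 14
f 16 12 17
f 16 17 14
f 17 12 18
f 17 18 14
f 18 12 19
f 18 19 14
f 19 12 20
f 19 20 14
f 20 12 21
f 20 21 14
f 21 12 22
f 21 22 14
f 22 12 23
f 22 23 14
f 23 12 24
f 23 24 14
f 24 12 13
f 24 13 14



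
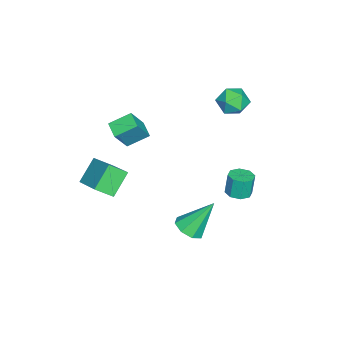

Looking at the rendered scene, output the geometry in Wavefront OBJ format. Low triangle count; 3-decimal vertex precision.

v 1.462 -3.563 -0.178
v 0.435 -3.215 0.844
v 1.115 -2.763 -0.799
v 0.088 -2.415 0.223
v 2.752 -2.325 0.697
v 1.725 -1.977 1.719
v 2.405 -1.525 0.076
v 1.378 -1.177 1.098
v -4.591 2.506 3.52
v -3.763 2.773 3.724
v -4.077 1.787 2.376
v -3.249 2.054 2.58
v -3.672 1.469 3.106
v -3.99 1.913 3.814
v -3.85 2.647 2.286
v -4.168 3.091 2.994
v -3.305 2.86 2.961
v -3.195 2.132 3.468
v -4.645 2.428 2.632
v -4.535 1.7 3.139
v 0.224 1.427 -3.328
v 0.974 1.268 -3.011
v -0.284 2.493 -1.592
v 0.961 1.807 -3.346
v 0.516 2.124 -3.671
v -0.1 2.032 -3.795
v -0.527 1.586 -3.645
v -0.514 1.046 -3.31
v -0.069 0.73 -2.986
v 0.547 0.821 -2.862
v -1.025 -2.369 1.736
v -0.288 -2.716 2.935
v -1.55 -1.418 2.334
v -0.812 -1.765 3.533
v -0.328 -1.815 1.467
v 0.41 -2.162 2.666
v -0.852 -0.864 2.065
v -0.115 -1.211 3.264
v -0.27 3.668 -0.433
v 0.317 3.94 -0.371
v 0.156 4.025 0.775
v -0.43 3.752 0.713
v -0.042 4.276 -0.446
v -0.203 4.361 0.7
v -0.534 4.256 -0.513
v -0.695 4.34 0.632
v -0.872 3.891 -0.534
v -1.033 3.975 0.612
v -0.856 3.395 -0.495
v -1.017 3.48 0.651
v -0.497 3.059 -0.42
v -0.658 3.144 0.726
v -0.005 3.08 -0.352
v -0.166 3.164 0.793
v 0.333 3.445 -0.332
v 0.172 3.529 0.814
f 2 4 1
f 5 2 1
f 1 4 3
f 3 5 1
f 2 8 4
f 6 2 5
f 6 8 2
f 4 8 3
f 7 5 3
f 3 8 7
f 7 6 5
f 8 6 7
f 9 20 14
f 9 14 10
f 9 10 16
f 9 16 19
f 9 19 20
f 10 14 18
f 14 20 13
f 20 19 11
f 19 16 15
f 16 10 17
f 12 18 13
f 12 13 11
f 12 11 15
f 12 15 17
f 12 17 18
f 13 18 14
f 11 13 20
f 15 11 19
f 17 15 16
f 18 17 10
f 22 21 24
f 22 24 23
f 24 21 25
f 24 25 23
f 25 21 26
f 25 26 23
f 26 21 27
f 26 27 23
f 27 21 28
f 27 28 23
f 28 21 29
f 28 29 23
f 29 21 30
f 29 30 23
f 30 21 22
f 30 22 23
f 32 34 31
f 35 32 31
f 31 34 33
f 33 35 31
f 32 38 34
f 36 32 35
f 36 38 32
f 34 38 33
f 37 35 33
f 33 38 37
f 37 36 35
f 38 36 37
f 40 39 43
f 40 43 41
f 41 43 44
f 41 44 42
f 43 39 45
f 43 45 44
f 44 45 46
f 44 46 42
f 45 39 47
f 45 47 46
f 46 47 48
f 46 48 42
f 47 39 49
f 47 49 48
f 48 49 50
f 48 50 42
f 49 39 51
f 49 51 50
f 50 51 52
f 50 52 42
f 51 39 53
f 51 53 52
f 52 53 54
f 52 54 42
f 53 39 55
f 53 55 54
f 54 55 56
f 54 56 42
f 55 39 40
f 55 40 56
f 56 40 41
f 56 41 42



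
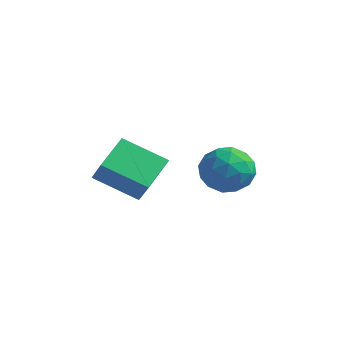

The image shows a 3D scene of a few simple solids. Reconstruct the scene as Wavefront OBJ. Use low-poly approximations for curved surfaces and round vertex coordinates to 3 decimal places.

v -1.165 -2.32 2.137
v -1.365 -0.764 2.889
v 0.543 -1.634 1.17
v 0.343 -0.077 1.922
v -0.383 -2.743 3.218
v -0.583 -1.186 3.97
v 1.325 -2.056 2.251
v 1.125 -0.5 3.003
v 1.649 3.701 1.538
v 2.211 2.988 2.337
v 1.189 2.132 0.463
v 1.751 1.419 1.262
v 0.723 1.977 1.567
v 1.007 2.947 2.232
v 2.393 2.173 0.568
v 2.677 3.143 1.233
v 2.671 2.044 1.738
v 1.638 1.923 2.355
v 1.762 3.197 0.445
v 0.729 3.076 1.062
v 1.97 3.482 2.032
v 1.43 1.638 0.768
v 0.826 1.966 0.947
v 1.156 1.547 1.417
v 1.262 3.458 1.97
v 1.593 3.039 2.44
v 0.718 2.445 1.988
v 1.807 2.081 0.36
v 2.138 1.662 0.83
v 2.244 3.573 1.383
v 2.574 3.154 1.853
v 2.682 2.675 0.812
v 2.571 2.508 2.149
v 2.301 1.586 1.517
v 2.678 2.03 1.109
v 2.845 2.599 1.5
v 1.964 2.437 2.513
v 1.694 1.515 1.88
v 1.089 1.843 2.06
v 1.256 2.413 2.451
v 2.234 1.882 2.16
v 1.706 3.605 0.92
v 1.436 2.683 0.287
v 2.144 2.707 0.349
v 2.311 3.277 0.74
v 1.099 3.534 1.283
v 0.829 2.612 0.651
v 0.555 2.521 1.3
v 0.722 3.09 1.691
v 1.166 3.238 0.64
f 2 4 1
f 5 2 1
f 1 4 3
f 3 5 1
f 2 8 4
f 6 2 5
f 6 8 2
f 4 8 3
f 7 5 3
f 3 8 7
f 7 6 5
f 8 6 7
f 9 46 25
f 46 20 49
f 25 49 14
f 46 49 25
f 9 25 21
f 25 14 26
f 21 26 10
f 25 26 21
f 9 21 30
f 21 10 31
f 30 31 16
f 21 31 30
f 9 30 42
f 30 16 45
f 42 45 19
f 30 45 42
f 9 42 46
f 42 19 50
f 46 50 20
f 42 50 46
f 10 26 37
f 26 14 40
f 37 40 18
f 26 40 37
f 14 49 27
f 49 20 48
f 27 48 13
f 49 48 27
f 20 50 47
f 50 19 43
f 47 43 11
f 50 43 47
f 19 45 44
f 45 16 32
f 44 32 15
f 45 32 44
f 16 31 36
f 31 10 33
f 36 33 17
f 31 33 36
f 12 38 24
f 38 18 39
f 24 39 13
f 38 39 24
f 12 24 22
f 24 13 23
f 22 23 11
f 24 23 22
f 12 22 29
f 22 11 28
f 29 28 15
f 22 28 29
f 12 29 34
f 29 15 35
f 34 35 17
f 29 35 34
f 12 34 38
f 34 17 41
f 38 41 18
f 34 41 38
f 13 39 27
f 39 18 40
f 27 40 14
f 39 40 27
f 11 23 47
f 23 13 48
f 47 48 20
f 23 48 47
f 15 28 44
f 28 11 43
f 44 43 19
f 28 43 44
f 17 35 36
f 35 15 32
f 36 32 16
f 35 32 36
f 18 41 37
f 41 17 33
f 37 33 10
f 41 33 37



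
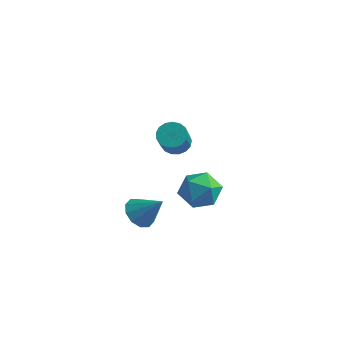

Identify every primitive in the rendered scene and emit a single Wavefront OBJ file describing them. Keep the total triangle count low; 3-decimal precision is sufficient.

v 0.263 3.223 -4.197
v 0.901 2.278 -3.735
v -1.101 3.002 -2.765
v -0.463 2.057 -2.303
v -0.013 3.199 -2.226
v 0.83 3.336 -3.111
v -1.03 1.944 -3.389
v -0.187 2.081 -4.274
v 0.102 1.488 -3.235
v 0.73 2.263 -2.517
v -0.93 3.017 -3.983
v -0.302 3.792 -3.265
v -1.039 -1.694 -2.387
v -0.37 -1.942 -2.999
v 0.159 -1.506 -1.153
v -0.433 -1.365 -3.026
v -0.728 -0.914 -2.809
v -1.141 -0.761 -2.43
v -1.516 -0.964 -2.035
v -1.708 -1.446 -1.775
v -1.645 -2.023 -1.748
v -1.351 -2.474 -1.965
v -0.937 -2.628 -2.343
v -0.563 -2.424 -2.738
v -0.041 0.1 2.126
v 0.385 0.659 2.441
v 0.766 -0.381 3.77
v 0.341 -0.94 3.454
v 0.049 0.715 2.581
v 0.43 -0.326 3.91
v -0.308 0.629 2.617
v 0.073 -0.411 3.945
v -0.604 0.423 2.54
v -0.222 -0.617 3.869
v -0.77 0.143 2.368
v -0.389 -0.898 3.697
v -0.77 -0.148 2.141
v -0.388 -1.188 3.47
v -0.602 -0.381 1.91
v -0.221 -1.421 3.239
v -0.306 -0.504 1.729
v 0.076 -1.544 3.057
v 0.051 -0.489 1.638
v 0.433 -1.529 2.967
v 0.387 -0.339 1.659
v 0.768 -1.379 2.988
v 0.625 -0.088 1.787
v 1.006 -1.128 3.116
v 0.71 0.206 1.993
v 1.092 -0.834 3.322
v 0.624 0.475 2.229
v 1.005 -0.565 3.557
f 1 12 6
f 1 6 2
f 1 2 8
f 1 8 11
f 1 11 12
f 2 6 10
f 6 12 5
f 12 11 3
f 11 8 7
f 8 2 9
f 4 10 5
f 4 5 3
f 4 3 7
f 4 7 9
f 4 9 10
f 5 10 6
f 3 5 12
f 7 3 11
f 9 7 8
f 10 9 2
f 14 13 16
f 14 16 15
f 16 13 17
f 16 17 15
f 17 13 18
f 17 18 15
f 18 13 19
f 18 19 15
f 19 13 20
f 19 20 15
f 20 13 21
f 20 21 15
f 21 13 22
f 21 22 15
f 22 13 23
f 22 23 15
f 23 13 24
f 23 24 15
f 24 13 14
f 24 14 15
f 26 25 29
f 26 29 27
f 27 29 30
f 27 30 28
f 29 25 31
f 29 31 30
f 30 31 32
f 30 32 28
f 31 25 33
f 31 33 32
f 32 33 34
f 32 34 28
f 33 25 35
f 33 35 34
f 34 35 36
f 34 36 28
f 35 25 37
f 35 37 36
f 36 37 38
f 36 38 28
f 37 25 39
f 37 39 38
f 38 39 40
f 38 40 28
f 39 25 41
f 39 41 40
f 40 41 42
f 40 42 28
f 41 25 43
f 41 43 42
f 42 43 44
f 42 44 28
f 43 25 45
f 43 45 44
f 44 45 46
f 44 46 28
f 45 25 47
f 45 47 46
f 46 47 48
f 46 48 28
f 47 25 49
f 47 49 48
f 48 49 50
f 48 50 28
f 49 25 51
f 49 51 50
f 50 51 52
f 50 52 28
f 51 25 26
f 51 26 52
f 52 26 27
f 52 27 28



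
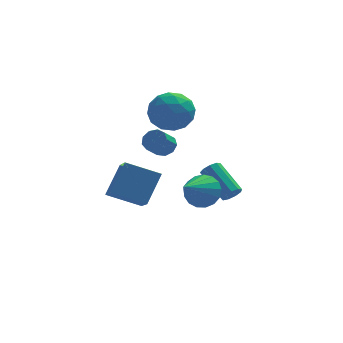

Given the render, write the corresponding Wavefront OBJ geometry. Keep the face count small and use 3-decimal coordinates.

v 1.354 -2.876 0.686
v 2.069 -3.509 0.586
v 0.326 -4.204 1.754
v 2.175 -3.282 0.972
v 2.094 -2.962 1.291
v 1.843 -2.623 1.472
v 1.48 -2.341 1.473
v 1.088 -2.182 1.294
v 0.757 -2.182 0.975
v 0.563 -2.341 0.591
v 0.55 -2.622 0.228
v 0.721 -2.962 -0.03
v 1.037 -3.282 -0.124
v 1.426 -3.509 -0.032
v 1.798 -3.591 0.224
v -1.323 -1.516 -0.906
v -1.206 -3.191 0.163
v -2.972 -1.201 -0.23
v -2.855 -2.875 0.838
v -0.565 -0.565 0.502
v -0.448 -2.239 1.57
v -2.214 -0.249 1.177
v -2.097 -1.924 2.246
v 3.3 1.404 -2.056
v 3.58 1.203 -1.577
v 2.701 2.614 -0.466
v 2.42 2.816 -0.944
v 3.804 1.485 -1.76
v 2.924 2.897 -0.648
v 3.791 1.73 -2.08
v 2.912 3.141 -0.969
v 3.549 1.822 -2.389
v 2.669 3.234 -1.278
v 3.19 1.719 -2.542
v 2.31 3.13 -1.431
v 2.882 1.469 -2.468
v 2.003 2.88 -1.356
v 2.77 1.188 -2.2
v 1.891 2.599 -1.089
v 2.906 1.009 -1.865
v 2.026 2.42 -0.754
v 3.226 1.015 -1.619
v 2.346 2.426 -0.508
v 0.148 3.246 2.398
v 0.71 3.643 3.43
v 0.25 1.357 3.07
v 0.812 1.754 4.102
v -0.382 2.026 3.901
v -0.445 3.193 3.486
v 1.405 1.807 3.014
v 1.342 2.974 2.599
v 1.487 2.754 3.811
v 0.382 2.889 4.36
v 0.578 2.111 2.14
v -0.527 2.246 2.689
v 0.42 3.61 2.855
v 0.54 1.39 3.645
v -0.162 1.549 3.527
v 0.168 1.783 4.134
v -0.259 3.346 2.888
v 0.071 3.58 3.495
v -0.571 2.629 3.772
v 0.889 1.42 3.005
v 1.219 1.654 3.612
v 0.792 3.217 2.366
v 1.122 3.451 2.973
v 1.531 2.371 2.728
v 1.207 3.321 3.686
v 1.267 2.211 4.081
v 1.615 2.242 3.441
v 1.578 2.928 3.197
v 0.558 3.401 4.008
v 0.617 2.291 4.403
v -0.084 2.45 4.285
v -0.121 3.136 4.041
v 1.014 2.878 4.232
v 0.343 2.709 2.097
v 0.402 1.599 2.492
v 1.081 1.864 2.459
v 1.044 2.55 2.215
v -0.307 2.789 2.419
v -0.247 1.679 2.814
v -0.618 2.072 3.303
v -0.655 2.758 3.059
v -0.054 2.122 2.268
v 0.044 1.46 1.485
v 0.551 1.513 1.92
v 0.003 0.912 2.63
v -0.504 0.86 2.195
v 0.254 1.857 1.982
v -0.294 1.256 2.693
v -0.14 2.015 1.812
v -0.688 1.415 2.522
v -0.449 1.914 1.488
v -0.997 1.313 2.199
v -0.527 1.601 1.163
v -1.075 1 1.874
v -0.337 1.222 0.988
v -0.886 0.621 1.699
v 0.03 0.954 1.046
v -0.518 0.353 1.757
v 0.404 0.924 1.309
v -0.144 0.323 2.019
v 0.61 1.144 1.654
v 0.062 0.543 2.365
f 2 1 4
f 2 4 3
f 4 1 5
f 4 5 3
f 5 1 6
f 5 6 3
f 6 1 7
f 6 7 3
f 7 1 8
f 7 8 3
f 8 1 9
f 8 9 3
f 9 1 10
f 9 10 3
f 10 1 11
f 10 11 3
f 11 1 12
f 11 12 3
f 12 1 13
f 12 13 3
f 13 1 14
f 13 14 3
f 14 1 15
f 14 15 3
f 15 1 2
f 15 2 3
f 17 19 16
f 20 17 16
f 16 19 18
f 18 20 16
f 17 23 19
f 21 17 20
f 21 23 17
f 19 23 18
f 22 20 18
f 18 23 22
f 22 21 20
f 23 21 22
f 25 24 28
f 25 28 26
f 26 28 29
f 26 29 27
f 28 24 30
f 28 30 29
f 29 30 31
f 29 31 27
f 30 24 32
f 30 32 31
f 31 32 33
f 31 33 27
f 32 24 34
f 32 34 33
f 33 34 35
f 33 35 27
f 34 24 36
f 34 36 35
f 35 36 37
f 35 37 27
f 36 24 38
f 36 38 37
f 37 38 39
f 37 39 27
f 38 24 40
f 38 40 39
f 39 40 41
f 39 41 27
f 40 24 42
f 40 42 41
f 41 42 43
f 41 43 27
f 42 24 25
f 42 25 43
f 43 25 26
f 43 26 27
f 44 81 60
f 81 55 84
f 60 84 49
f 81 84 60
f 44 60 56
f 60 49 61
f 56 61 45
f 60 61 56
f 44 56 65
f 56 45 66
f 65 66 51
f 56 66 65
f 44 65 77
f 65 51 80
f 77 80 54
f 65 80 77
f 44 77 81
f 77 54 85
f 81 85 55
f 77 85 81
f 45 61 72
f 61 49 75
f 72 75 53
f 61 75 72
f 49 84 62
f 84 55 83
f 62 83 48
f 84 83 62
f 55 85 82
f 85 54 78
f 82 78 46
f 85 78 82
f 54 80 79
f 80 51 67
f 79 67 50
f 80 67 79
f 51 66 71
f 66 45 68
f 71 68 52
f 66 68 71
f 47 73 59
f 73 53 74
f 59 74 48
f 73 74 59
f 47 59 57
f 59 48 58
f 57 58 46
f 59 58 57
f 47 57 64
f 57 46 63
f 64 63 50
f 57 63 64
f 47 64 69
f 64 50 70
f 69 70 52
f 64 70 69
f 47 69 73
f 69 52 76
f 73 76 53
f 69 76 73
f 48 74 62
f 74 53 75
f 62 75 49
f 74 75 62
f 46 58 82
f 58 48 83
f 82 83 55
f 58 83 82
f 50 63 79
f 63 46 78
f 79 78 54
f 63 78 79
f 52 70 71
f 70 50 67
f 71 67 51
f 70 67 71
f 53 76 72
f 76 52 68
f 72 68 45
f 76 68 72
f 87 86 90
f 87 90 88
f 88 90 91
f 88 91 89
f 90 86 92
f 90 92 91
f 91 92 93
f 91 93 89
f 92 86 94
f 92 94 93
f 93 94 95
f 93 95 89
f 94 86 96
f 94 96 95
f 95 96 97
f 95 97 89
f 96 86 98
f 96 98 97
f 97 98 99
f 97 99 89
f 98 86 100
f 98 100 99
f 99 100 101
f 99 101 89
f 100 86 102
f 100 102 101
f 101 102 103
f 101 103 89
f 102 86 104
f 102 104 103
f 103 104 105
f 103 105 89
f 104 86 87
f 104 87 105
f 105 87 88
f 105 88 89



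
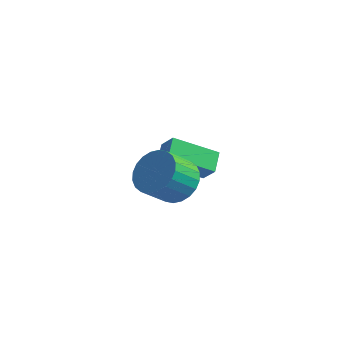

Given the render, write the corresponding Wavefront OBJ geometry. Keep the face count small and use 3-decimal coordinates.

v -0.683 -3.534 -2.15
v 0.108 -4.098 -2.285
v -0.367 -4.989 -1.345
v -1.157 -4.426 -1.21
v 0.228 -3.866 -2.005
v -0.247 -4.758 -1.065
v 0.209 -3.584 -1.747
v -0.265 -4.476 -0.807
v 0.055 -3.295 -1.551
v -0.42 -4.186 -0.611
v -0.212 -3.042 -1.446
v -0.686 -3.933 -0.505
v -0.55 -2.864 -1.448
v -1.025 -3.755 -0.507
v -0.909 -2.788 -1.557
v -1.383 -3.679 -0.616
v -1.233 -2.826 -1.756
v -1.708 -3.717 -0.816
v -1.473 -2.971 -2.015
v -1.948 -3.862 -1.075
v -1.593 -3.202 -2.295
v -2.068 -4.094 -1.355
v -1.575 -3.484 -2.553
v -2.049 -4.376 -1.613
v -1.42 -3.774 -2.749
v -1.895 -4.665 -1.809
v -1.154 -4.027 -2.855
v -1.628 -4.918 -1.914
v -0.815 -4.205 -2.853
v -1.29 -5.096 -1.912
v -0.457 -4.281 -2.744
v -0.931 -5.172 -1.803
v -0.132 -4.243 -2.544
v -0.607 -5.134 -1.604
v -1.683 0.101 -4.709
v -3.129 -0.905 -3.761
v -1.964 0.941 -4.245
v -3.409 -0.065 -3.297
v -1.071 -0.095 -3.983
v -2.516 -1.101 -3.035
v -1.351 0.745 -3.519
v -2.797 -0.261 -2.571
f 2 1 5
f 2 5 3
f 3 5 6
f 3 6 4
f 5 1 7
f 5 7 6
f 6 7 8
f 6 8 4
f 7 1 9
f 7 9 8
f 8 9 10
f 8 10 4
f 9 1 11
f 9 11 10
f 10 11 12
f 10 12 4
f 11 1 13
f 11 13 12
f 12 13 14
f 12 14 4
f 13 1 15
f 13 15 14
f 14 15 16
f 14 16 4
f 15 1 17
f 15 17 16
f 16 17 18
f 16 18 4
f 17 1 19
f 17 19 18
f 18 19 20
f 18 20 4
f 19 1 21
f 19 21 20
f 20 21 22
f 20 22 4
f 21 1 23
f 21 23 22
f 22 23 24
f 22 24 4
f 23 1 25
f 23 25 24
f 24 25 26
f 24 26 4
f 25 1 27
f 25 27 26
f 26 27 28
f 26 28 4
f 27 1 29
f 27 29 28
f 28 29 30
f 28 30 4
f 29 1 31
f 29 31 30
f 30 31 32
f 30 32 4
f 31 1 33
f 31 33 32
f 32 33 34
f 32 34 4
f 33 1 2
f 33 2 34
f 34 2 3
f 34 3 4
f 36 38 35
f 39 36 35
f 35 38 37
f 37 39 35
f 36 42 38
f 40 36 39
f 40 42 36
f 38 42 37
f 41 39 37
f 37 42 41
f 41 40 39
f 42 40 41



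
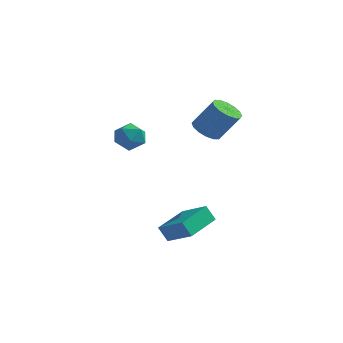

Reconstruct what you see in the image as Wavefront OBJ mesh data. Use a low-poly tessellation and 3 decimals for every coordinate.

v -1.003 -2.535 2.223
v -0.422 -2.814 1.619
v -0.818 -3.746 2.961
v -0.237 -4.025 2.357
v -0.033 -3.349 2.887
v -0.147 -2.6 2.431
v -1.093 -3.96 2.149
v -1.207 -3.211 1.693
v -0.478 -3.695 1.573
v 0.178 -3.317 2.029
v -1.418 -3.243 2.551
v -0.762 -2.865 3.007
v 2.149 -0.623 2.187
v 2.844 -0.747 1.732
v 3.826 -0.541 3.178
v 3.131 -0.417 3.633
v 2.775 -0.318 1.718
v 3.758 -0.112 3.164
v 2.539 0.029 1.829
v 3.521 0.235 3.275
v 2.198 0.202 2.036
v 3.18 0.408 3.482
v 1.844 0.154 2.284
v 2.826 0.359 3.73
v 1.571 -0.103 2.506
v 2.554 0.103 3.951
v 1.454 -0.499 2.642
v 2.436 -0.293 4.088
v 1.522 -0.928 2.656
v 2.505 -0.722 4.102
v 1.759 -1.275 2.545
v 2.741 -1.069 3.991
v 2.1 -1.448 2.338
v 3.082 -1.242 3.784
v 2.454 -1.399 2.09
v 3.436 -1.194 3.536
v 2.726 -1.143 1.869
v 3.709 -0.937 3.314
v 1.636 -4.088 -3.81
v 1.17 -4.118 -3.006
v 2.052 -2.157 -3.496
v 1.586 -2.188 -2.691
v 3.014 -4.512 -3.029
v 2.548 -4.543 -2.224
v 3.43 -2.582 -2.714
v 2.964 -2.612 -1.91
f 1 12 6
f 1 6 2
f 1 2 8
f 1 8 11
f 1 11 12
f 2 6 10
f 6 12 5
f 12 11 3
f 11 8 7
f 8 2 9
f 4 10 5
f 4 5 3
f 4 3 7
f 4 7 9
f 4 9 10
f 5 10 6
f 3 5 12
f 7 3 11
f 9 7 8
f 10 9 2
f 14 13 17
f 14 17 15
f 15 17 18
f 15 18 16
f 17 13 19
f 17 19 18
f 18 19 20
f 18 20 16
f 19 13 21
f 19 21 20
f 20 21 22
f 20 22 16
f 21 13 23
f 21 23 22
f 22 23 24
f 22 24 16
f 23 13 25
f 23 25 24
f 24 25 26
f 24 26 16
f 25 13 27
f 25 27 26
f 26 27 28
f 26 28 16
f 27 13 29
f 27 29 28
f 28 29 30
f 28 30 16
f 29 13 31
f 29 31 30
f 30 31 32
f 30 32 16
f 31 13 33
f 31 33 32
f 32 33 34
f 32 34 16
f 33 13 35
f 33 35 34
f 34 35 36
f 34 36 16
f 35 13 37
f 35 37 36
f 36 37 38
f 36 38 16
f 37 13 14
f 37 14 38
f 38 14 15
f 38 15 16
f 40 42 39
f 43 40 39
f 39 42 41
f 41 43 39
f 40 46 42
f 44 40 43
f 44 46 40
f 42 46 41
f 45 43 41
f 41 46 45
f 45 44 43
f 46 44 45



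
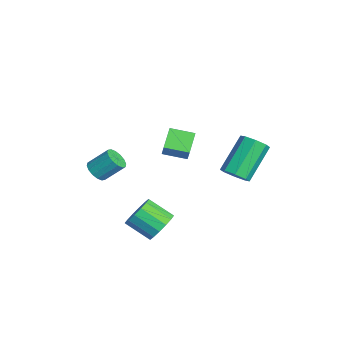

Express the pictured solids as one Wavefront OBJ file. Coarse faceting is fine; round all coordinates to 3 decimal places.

v 2.874 -1.046 -3.473
v 3.166 -0.694 -2.78
v 2.538 -1.643 -2.034
v 2.246 -1.994 -2.727
v 2.789 -0.501 -2.852
v 2.161 -1.45 -2.107
v 2.435 -0.454 -3.091
v 1.806 -1.403 -2.345
v 2.198 -0.566 -3.432
v 1.57 -1.514 -2.686
v 2.143 -0.806 -3.784
v 1.515 -1.754 -3.038
v 2.284 -1.11 -4.052
v 1.655 -2.059 -3.307
v 2.582 -1.397 -4.166
v 1.954 -2.346 -3.42
v 2.959 -1.59 -4.093
v 2.331 -2.539 -3.348
v 3.314 -1.637 -3.855
v 2.685 -2.586 -3.109
v 3.55 -1.526 -3.514
v 2.922 -2.474 -2.768
v 3.605 -1.286 -3.162
v 2.977 -2.234 -2.416
v 3.465 -0.981 -2.893
v 2.836 -1.93 -2.148
v -2.739 0.389 -1.378
v -2.226 0.37 -0.626
v -2.35 1.477 -1.616
v -1.837 1.458 -0.865
v -1.823 -0.078 -2.015
v -1.31 -0.097 -1.264
v -1.434 1.01 -2.254
v -0.921 0.991 -1.502
v -1.713 -3.07 -2.673
v -1.197 -2.91 -2.957
v -1.012 -2.009 -2.11
v -1.527 -2.17 -1.827
v -1.423 -2.735 -3.093
v -1.237 -1.835 -2.246
v -1.726 -2.651 -3.116
v -1.541 -1.75 -2.269
v -2.026 -2.679 -3.021
v -1.84 -1.778 -2.174
v -2.242 -2.811 -2.832
v -2.056 -1.911 -1.985
v -2.316 -3.014 -2.601
v -2.13 -2.113 -1.754
v -2.228 -3.231 -2.39
v -2.043 -2.33 -1.543
v -2.003 -3.405 -2.254
v -1.817 -2.505 -1.407
v -1.699 -3.49 -2.231
v -1.514 -2.589 -1.384
v -1.4 -3.462 -2.326
v -1.214 -2.561 -1.479
v -1.184 -3.329 -2.515
v -0.998 -2.429 -1.668
v -1.11 -3.127 -2.746
v -0.924 -2.226 -1.899
v 3.911 1.848 0.122
v 4.496 2.168 0.253
v 3.594 3.253 1.629
v 3.009 2.932 1.498
v 4.218 2.406 -0.117
v 3.316 3.49 1.259
v 3.759 2.317 -0.347
v 2.857 3.401 1.029
v 3.39 1.953 -0.302
v 2.488 3.037 1.074
v 3.326 1.527 -0.009
v 2.424 2.612 1.367
v 3.604 1.29 0.361
v 2.702 2.374 1.737
v 4.063 1.379 0.591
v 3.161 2.463 1.967
v 4.432 1.743 0.546
v 3.53 2.827 1.922
f 2 1 5
f 2 5 3
f 3 5 6
f 3 6 4
f 5 1 7
f 5 7 6
f 6 7 8
f 6 8 4
f 7 1 9
f 7 9 8
f 8 9 10
f 8 10 4
f 9 1 11
f 9 11 10
f 10 11 12
f 10 12 4
f 11 1 13
f 11 13 12
f 12 13 14
f 12 14 4
f 13 1 15
f 13 15 14
f 14 15 16
f 14 16 4
f 15 1 17
f 15 17 16
f 16 17 18
f 16 18 4
f 17 1 19
f 17 19 18
f 18 19 20
f 18 20 4
f 19 1 21
f 19 21 20
f 20 21 22
f 20 22 4
f 21 1 23
f 21 23 22
f 22 23 24
f 22 24 4
f 23 1 25
f 23 25 24
f 24 25 26
f 24 26 4
f 25 1 2
f 25 2 26
f 26 2 3
f 26 3 4
f 28 30 27
f 31 28 27
f 27 30 29
f 29 31 27
f 28 34 30
f 32 28 31
f 32 34 28
f 30 34 29
f 33 31 29
f 29 34 33
f 33 32 31
f 34 32 33
f 36 35 39
f 36 39 37
f 37 39 40
f 37 40 38
f 39 35 41
f 39 41 40
f 40 41 42
f 40 42 38
f 41 35 43
f 41 43 42
f 42 43 44
f 42 44 38
f 43 35 45
f 43 45 44
f 44 45 46
f 44 46 38
f 45 35 47
f 45 47 46
f 46 47 48
f 46 48 38
f 47 35 49
f 47 49 48
f 48 49 50
f 48 50 38
f 49 35 51
f 49 51 50
f 50 51 52
f 50 52 38
f 51 35 53
f 51 53 52
f 52 53 54
f 52 54 38
f 53 35 55
f 53 55 54
f 54 55 56
f 54 56 38
f 55 35 57
f 55 57 56
f 56 57 58
f 56 58 38
f 57 35 59
f 57 59 58
f 58 59 60
f 58 60 38
f 59 35 36
f 59 36 60
f 60 36 37
f 60 37 38
f 62 61 65
f 62 65 63
f 63 65 66
f 63 66 64
f 65 61 67
f 65 67 66
f 66 67 68
f 66 68 64
f 67 61 69
f 67 69 68
f 68 69 70
f 68 70 64
f 69 61 71
f 69 71 70
f 70 71 72
f 70 72 64
f 71 61 73
f 71 73 72
f 72 73 74
f 72 74 64
f 73 61 75
f 73 75 74
f 74 75 76
f 74 76 64
f 75 61 77
f 75 77 76
f 76 77 78
f 76 78 64
f 77 61 62
f 77 62 78
f 78 62 63
f 78 63 64



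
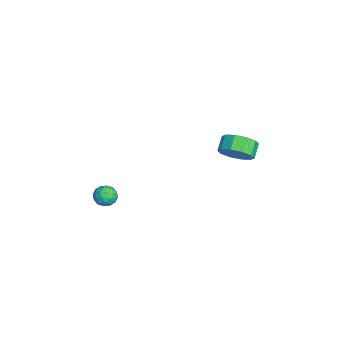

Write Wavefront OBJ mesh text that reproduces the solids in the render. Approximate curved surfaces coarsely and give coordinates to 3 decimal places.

v 0.683 3.271 0.894
v 1.271 4.058 1.265
v 0.485 4.356 1.877
v -0.103 3.569 1.506
v 0.949 4.276 0.745
v 0.163 4.574 1.358
v 0.525 4.11 0.282
v -0.261 4.408 0.895
v 0.162 3.623 0.053
v -0.624 3.922 0.666
v -0.003 3.002 0.145
v -0.788 3.301 0.757
v 0.095 2.484 0.523
v -0.691 2.782 1.135
v 0.417 2.266 1.042
v -0.369 2.564 1.655
v 0.841 2.432 1.505
v 0.055 2.73 2.118
v 1.204 2.918 1.734
v 0.418 3.217 2.347
v 1.368 3.539 1.643
v 0.583 3.838 2.255
v 2.265 -3.531 -0.913
v 2.64 -3.997 -1.343
v 1.24 -3.983 -1.317
v 1.615 -4.449 -1.747
v 1.627 -4.531 -1.016
v 2.261 -4.252 -0.766
v 1.619 -3.728 -1.894
v 2.253 -3.449 -1.644
v 2.241 -4.119 -1.949
v 2.245 -4.615 -1.406
v 1.635 -3.365 -1.254
v 1.639 -3.861 -0.711
v 2.543 -3.725 -1.092
v 1.337 -4.255 -1.568
v 1.345 -4.304 -1.138
v 1.565 -4.578 -1.39
v 2.32 -3.875 -0.753
v 2.54 -4.149 -1.006
v 1.944 -4.462 -0.813
v 1.34 -3.831 -1.654
v 1.56 -4.105 -1.907
v 2.315 -3.402 -1.27
v 2.535 -3.676 -1.522
v 1.936 -3.518 -1.847
v 2.528 -4.07 -1.701
v 1.925 -4.335 -1.939
v 1.928 -3.911 -2.025
v 2.301 -3.747 -1.879
v 2.531 -4.362 -1.382
v 1.928 -4.627 -1.62
v 1.935 -4.676 -1.19
v 2.308 -4.512 -1.043
v 2.296 -4.433 -1.738
v 1.952 -3.353 -1.04
v 1.349 -3.618 -1.278
v 1.572 -3.468 -1.617
v 1.945 -3.304 -1.47
v 1.955 -3.645 -0.721
v 1.352 -3.91 -0.959
v 1.579 -4.233 -0.781
v 1.952 -4.069 -0.635
v 1.584 -3.547 -0.922
f 2 1 5
f 2 5 3
f 3 5 6
f 3 6 4
f 5 1 7
f 5 7 6
f 6 7 8
f 6 8 4
f 7 1 9
f 7 9 8
f 8 9 10
f 8 10 4
f 9 1 11
f 9 11 10
f 10 11 12
f 10 12 4
f 11 1 13
f 11 13 12
f 12 13 14
f 12 14 4
f 13 1 15
f 13 15 14
f 14 15 16
f 14 16 4
f 15 1 17
f 15 17 16
f 16 17 18
f 16 18 4
f 17 1 19
f 17 19 18
f 18 19 20
f 18 20 4
f 19 1 21
f 19 21 20
f 20 21 22
f 20 22 4
f 21 1 2
f 21 2 22
f 22 2 3
f 22 3 4
f 23 60 39
f 60 34 63
f 39 63 28
f 60 63 39
f 23 39 35
f 39 28 40
f 35 40 24
f 39 40 35
f 23 35 44
f 35 24 45
f 44 45 30
f 35 45 44
f 23 44 56
f 44 30 59
f 56 59 33
f 44 59 56
f 23 56 60
f 56 33 64
f 60 64 34
f 56 64 60
f 24 40 51
f 40 28 54
f 51 54 32
f 40 54 51
f 28 63 41
f 63 34 62
f 41 62 27
f 63 62 41
f 34 64 61
f 64 33 57
f 61 57 25
f 64 57 61
f 33 59 58
f 59 30 46
f 58 46 29
f 59 46 58
f 30 45 50
f 45 24 47
f 50 47 31
f 45 47 50
f 26 52 38
f 52 32 53
f 38 53 27
f 52 53 38
f 26 38 36
f 38 27 37
f 36 37 25
f 38 37 36
f 26 36 43
f 36 25 42
f 43 42 29
f 36 42 43
f 26 43 48
f 43 29 49
f 48 49 31
f 43 49 48
f 26 48 52
f 48 31 55
f 52 55 32
f 48 55 52
f 27 53 41
f 53 32 54
f 41 54 28
f 53 54 41
f 25 37 61
f 37 27 62
f 61 62 34
f 37 62 61
f 29 42 58
f 42 25 57
f 58 57 33
f 42 57 58
f 31 49 50
f 49 29 46
f 50 46 30
f 49 46 50
f 32 55 51
f 55 31 47
f 51 47 24
f 55 47 51



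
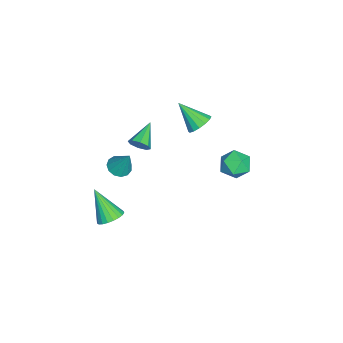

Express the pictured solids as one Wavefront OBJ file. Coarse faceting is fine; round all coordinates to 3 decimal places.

v -1.565 3.356 -0.742
v -0.763 3.611 -0.264
v -1.557 1.969 -0.016
v -0.755 2.224 0.462
v -1.596 2.66 0.66
v -1.601 3.517 0.211
v -0.719 2.063 -0.491
v -0.724 2.92 -0.94
v -0.241 2.812 -0.109
v -0.783 3.181 0.602
v -1.537 2.399 -0.882
v -2.079 2.768 -0.171
v 3.672 -3.075 -0.82
v 4.259 -3.586 -0.873
v 2.968 -4.045 0.78
v 4.385 -3.358 -0.679
v 4.387 -3.082 -0.51
v 4.267 -2.804 -0.394
v 4.043 -2.572 -0.353
v 3.755 -2.428 -0.392
v 3.453 -2.396 -0.505
v 3.189 -2.481 -0.673
v 3.008 -2.668 -0.866
v 2.942 -2.926 -1.051
v 3.002 -3.21 -1.197
v 3.178 -3.47 -1.277
v 3.44 -3.662 -1.278
v 3.741 -3.752 -1.201
v 4.031 -3.725 -1.057
v -2.348 -2.626 -0.493
v -2.033 -2.5 0.085
v -3.792 -2.254 0.213
v -2.071 -2.084 -0.213
v -2.272 -1.985 -0.674
v -2.517 -2.262 -1.03
v -2.663 -2.752 -1.071
v -2.625 -3.168 -0.774
v -2.424 -3.266 -0.312
v -2.179 -2.99 0.043
v -0.688 -3.424 -0.859
v -0.06 -3.213 -1.141
v -0.232 -2.756 0.659
v -0.32 -2.906 -1.197
v -0.696 -2.764 -1.147
v -1.07 -2.831 -1.005
v -1.323 -3.086 -0.816
v -1.374 -3.449 -0.642
v -1.208 -3.803 -0.536
v -0.876 -4.037 -0.533
v -0.485 -4.076 -0.633
v -0.159 -3.908 -0.805
v -0 -3.586 -0.995
v -3.735 0.503 0.529
v -3.02 0.59 0.9
v -4.225 -0.763 1.771
v -3.273 0.869 1.084
v -3.65 1.05 1.12
v -4.049 1.084 0.997
v -4.365 0.962 0.749
v -4.511 0.718 0.441
v -4.45 0.415 0.158
v -4.197 0.136 -0.027
v -3.82 -0.044 -0.062
v -3.42 -0.079 0.061
v -3.105 0.043 0.309
v -2.959 0.288 0.616
f 1 12 6
f 1 6 2
f 1 2 8
f 1 8 11
f 1 11 12
f 2 6 10
f 6 12 5
f 12 11 3
f 11 8 7
f 8 2 9
f 4 10 5
f 4 5 3
f 4 3 7
f 4 7 9
f 4 9 10
f 5 10 6
f 3 5 12
f 7 3 11
f 9 7 8
f 10 9 2
f 14 13 16
f 14 16 15
f 16 13 17
f 16 17 15
f 17 13 18
f 17 18 15
f 18 13 19
f 18 19 15
f 19 13 20
f 19 20 15
f 20 13 21
f 20 21 15
f 21 13 22
f 21 22 15
f 22 13 23
f 22 23 15
f 23 13 24
f 23 24 15
f 24 13 25
f 24 25 15
f 25 13 26
f 25 26 15
f 26 13 27
f 26 27 15
f 27 13 28
f 27 28 15
f 28 13 29
f 28 29 15
f 29 13 14
f 29 14 15
f 31 30 33
f 31 33 32
f 33 30 34
f 33 34 32
f 34 30 35
f 34 35 32
f 35 30 36
f 35 36 32
f 36 30 37
f 36 37 32
f 37 30 38
f 37 38 32
f 38 30 39
f 38 39 32
f 39 30 31
f 39 31 32
f 41 40 43
f 41 43 42
f 43 40 44
f 43 44 42
f 44 40 45
f 44 45 42
f 45 40 46
f 45 46 42
f 46 40 47
f 46 47 42
f 47 40 48
f 47 48 42
f 48 40 49
f 48 49 42
f 49 40 50
f 49 50 42
f 50 40 51
f 50 51 42
f 51 40 52
f 51 52 42
f 52 40 41
f 52 41 42
f 54 53 56
f 54 56 55
f 56 53 57
f 56 57 55
f 57 53 58
f 57 58 55
f 58 53 59
f 58 59 55
f 59 53 60
f 59 60 55
f 60 53 61
f 60 61 55
f 61 53 62
f 61 62 55
f 62 53 63
f 62 63 55
f 63 53 64
f 63 64 55
f 64 53 65
f 64 65 55
f 65 53 66
f 65 66 55
f 66 53 54
f 66 54 55



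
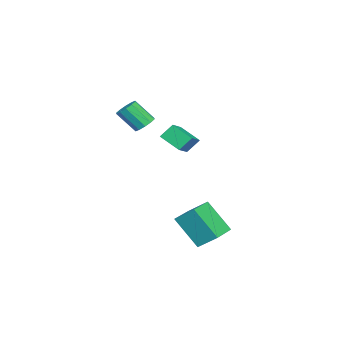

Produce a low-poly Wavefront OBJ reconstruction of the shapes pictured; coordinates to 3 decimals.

v -2.696 1.242 -0.319
v -2.984 1.762 0.343
v -2.352 2.206 -0.926
v -2.64 2.726 -0.264
v -1.48 1.174 0.264
v -1.768 1.694 0.926
v -1.136 2.138 -0.343
v -1.424 2.658 0.319
v 0.636 3.002 -3.3
v 0.776 3.896 -2.575
v 0.956 4.112 -4.732
v 1.097 5.007 -4.007
v 2.023 2.713 -3.213
v 2.164 3.608 -2.488
v 2.344 3.824 -4.645
v 2.484 4.718 -3.92
v -0.572 0.731 1.281
v -0.035 0.887 1.391
v 0.009 0.024 2.389
v -0.528 -0.131 2.279
v -0.249 1.093 1.58
v -0.205 0.231 2.578
v -0.586 1.162 1.654
v -0.542 0.299 2.652
v -0.918 1.066 1.586
v -0.874 0.203 2.584
v -1.118 0.843 1.401
v -1.074 -0.02 2.399
v -1.109 0.576 1.171
v -1.065 -0.287 2.169
v -0.895 0.369 0.982
v -0.851 -0.493 1.98
v -0.558 0.301 0.908
v -0.514 -0.562 1.906
v -0.226 0.397 0.976
v -0.182 -0.466 1.974
v -0.026 0.62 1.161
v 0.018 -0.243 2.159
f 2 4 1
f 5 2 1
f 1 4 3
f 3 5 1
f 2 8 4
f 6 2 5
f 6 8 2
f 4 8 3
f 7 5 3
f 3 8 7
f 7 6 5
f 8 6 7
f 10 12 9
f 13 10 9
f 9 12 11
f 11 13 9
f 10 16 12
f 14 10 13
f 14 16 10
f 12 16 11
f 15 13 11
f 11 16 15
f 15 14 13
f 16 14 15
f 18 17 21
f 18 21 19
f 19 21 22
f 19 22 20
f 21 17 23
f 21 23 22
f 22 23 24
f 22 24 20
f 23 17 25
f 23 25 24
f 24 25 26
f 24 26 20
f 25 17 27
f 25 27 26
f 26 27 28
f 26 28 20
f 27 17 29
f 27 29 28
f 28 29 30
f 28 30 20
f 29 17 31
f 29 31 30
f 30 31 32
f 30 32 20
f 31 17 33
f 31 33 32
f 32 33 34
f 32 34 20
f 33 17 35
f 33 35 34
f 34 35 36
f 34 36 20
f 35 17 37
f 35 37 36
f 36 37 38
f 36 38 20
f 37 17 18
f 37 18 38
f 38 18 19
f 38 19 20



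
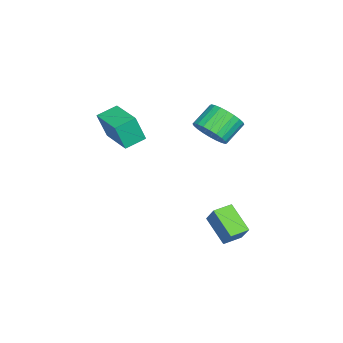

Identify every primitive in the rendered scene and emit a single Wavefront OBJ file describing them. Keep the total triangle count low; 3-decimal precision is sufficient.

v 0.726 -4.476 0.412
v 0.949 -4.945 1.978
v -0.057 -3.603 0.785
v 0.167 -4.072 2.351
v 2.313 -3.128 0.589
v 2.537 -3.597 2.155
v 1.531 -2.255 0.962
v 1.754 -2.724 2.528
v -0.079 0.687 0.73
v 0.534 0.473 1.581
v -0.468 1.179 2.48
v -1.081 1.393 1.63
v 0.687 0.843 1.461
v -0.315 1.549 2.361
v 0.723 1.188 1.23
v -0.279 1.894 2.13
v 0.637 1.458 0.923
v -0.364 2.164 1.823
v 0.443 1.61 0.587
v -0.559 2.316 1.486
v 0.168 1.622 0.272
v -0.833 2.328 1.171
v -0.144 1.491 0.027
v -1.145 2.197 0.927
v -0.446 1.238 -0.11
v -1.447 1.944 0.789
v -0.692 0.901 -0.12
v -1.694 1.607 0.779
v -0.845 0.531 -0.001
v -1.847 1.237 0.899
v -0.881 0.186 0.23
v -1.883 0.892 1.13
v -0.796 -0.084 0.537
v -1.797 0.622 1.437
v -0.601 -0.236 0.874
v -1.603 0.47 1.773
v -0.327 -0.248 1.189
v -1.328 0.458 2.088
v -0.015 -0.117 1.433
v -1.016 0.589 2.333
v 0.287 0.136 1.571
v -0.714 0.842 2.47
v 3.251 1.19 -3.4
v 3.886 1.673 -2.311
v 2.516 1.963 -3.314
v 3.152 2.446 -2.226
v 4.248 2.254 -4.454
v 4.884 2.737 -3.366
v 3.514 3.027 -4.369
v 4.149 3.51 -3.28
f 2 4 1
f 5 2 1
f 1 4 3
f 3 5 1
f 2 8 4
f 6 2 5
f 6 8 2
f 4 8 3
f 7 5 3
f 3 8 7
f 7 6 5
f 8 6 7
f 10 9 13
f 10 13 11
f 11 13 14
f 11 14 12
f 13 9 15
f 13 15 14
f 14 15 16
f 14 16 12
f 15 9 17
f 15 17 16
f 16 17 18
f 16 18 12
f 17 9 19
f 17 19 18
f 18 19 20
f 18 20 12
f 19 9 21
f 19 21 20
f 20 21 22
f 20 22 12
f 21 9 23
f 21 23 22
f 22 23 24
f 22 24 12
f 23 9 25
f 23 25 24
f 24 25 26
f 24 26 12
f 25 9 27
f 25 27 26
f 26 27 28
f 26 28 12
f 27 9 29
f 27 29 28
f 28 29 30
f 28 30 12
f 29 9 31
f 29 31 30
f 30 31 32
f 30 32 12
f 31 9 33
f 31 33 32
f 32 33 34
f 32 34 12
f 33 9 35
f 33 35 34
f 34 35 36
f 34 36 12
f 35 9 37
f 35 37 36
f 36 37 38
f 36 38 12
f 37 9 39
f 37 39 38
f 38 39 40
f 38 40 12
f 39 9 41
f 39 41 40
f 40 41 42
f 40 42 12
f 41 9 10
f 41 10 42
f 42 10 11
f 42 11 12
f 44 46 43
f 47 44 43
f 43 46 45
f 45 47 43
f 44 50 46
f 48 44 47
f 48 50 44
f 46 50 45
f 49 47 45
f 45 50 49
f 49 48 47
f 50 48 49

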